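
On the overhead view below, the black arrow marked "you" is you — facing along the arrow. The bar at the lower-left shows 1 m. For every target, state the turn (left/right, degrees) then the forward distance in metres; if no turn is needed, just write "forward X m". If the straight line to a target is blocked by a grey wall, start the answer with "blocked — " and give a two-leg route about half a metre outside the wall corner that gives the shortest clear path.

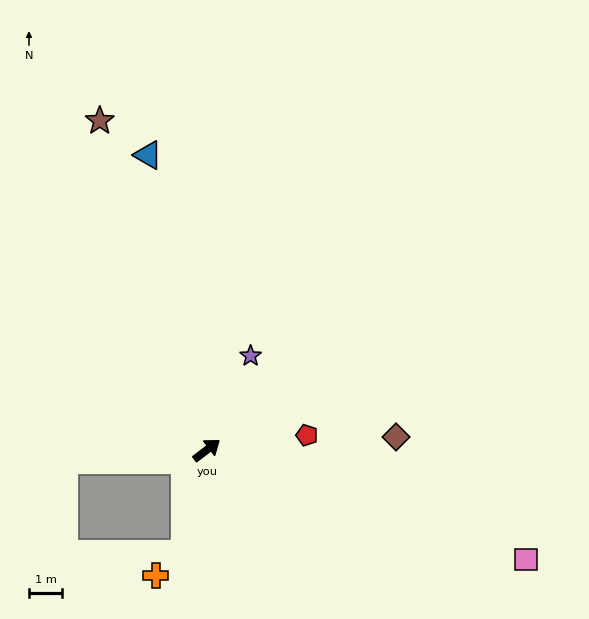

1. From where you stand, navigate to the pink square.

turn right 56°, forward 10.2 m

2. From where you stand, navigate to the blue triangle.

turn left 64°, forward 9.1 m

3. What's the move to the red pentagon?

turn right 29°, forward 3.1 m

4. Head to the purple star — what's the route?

turn left 28°, forward 3.1 m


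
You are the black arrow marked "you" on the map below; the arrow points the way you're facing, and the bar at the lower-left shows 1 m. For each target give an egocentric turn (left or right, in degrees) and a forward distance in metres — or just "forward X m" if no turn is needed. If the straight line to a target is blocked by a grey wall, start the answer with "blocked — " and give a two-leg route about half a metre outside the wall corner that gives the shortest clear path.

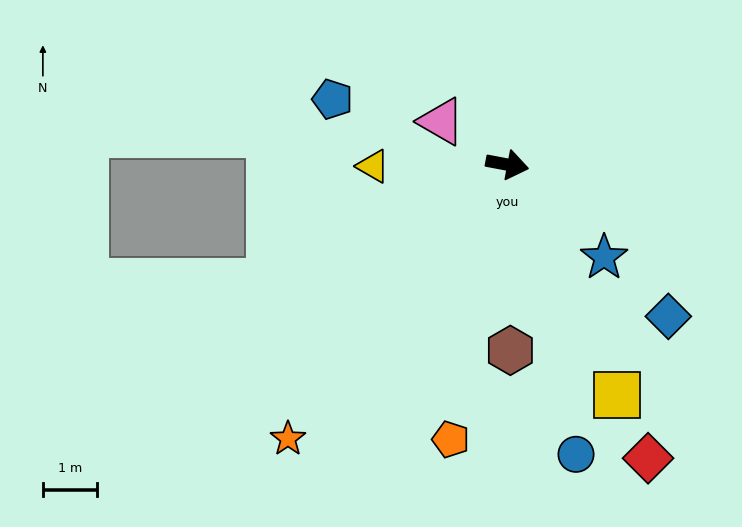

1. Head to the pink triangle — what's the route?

turn left 158°, forward 1.4 m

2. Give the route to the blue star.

turn right 33°, forward 2.5 m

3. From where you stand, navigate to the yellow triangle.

turn right 169°, forward 2.5 m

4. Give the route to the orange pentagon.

turn right 91°, forward 5.1 m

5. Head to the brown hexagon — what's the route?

turn right 78°, forward 3.4 m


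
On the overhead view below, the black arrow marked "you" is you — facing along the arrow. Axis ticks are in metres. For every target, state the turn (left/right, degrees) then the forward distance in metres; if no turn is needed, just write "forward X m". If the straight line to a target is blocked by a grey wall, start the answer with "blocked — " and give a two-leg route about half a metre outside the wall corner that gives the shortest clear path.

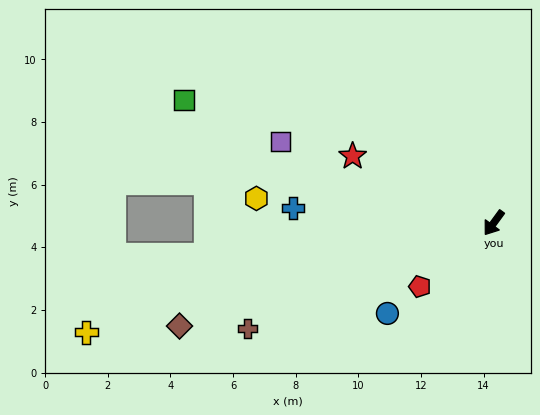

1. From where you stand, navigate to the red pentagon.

turn right 13°, forward 3.1 m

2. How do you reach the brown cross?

turn right 31°, forward 8.6 m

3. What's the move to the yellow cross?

turn right 39°, forward 13.5 m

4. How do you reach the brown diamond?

turn right 36°, forward 10.6 m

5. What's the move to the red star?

turn right 79°, forward 5.0 m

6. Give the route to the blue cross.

turn right 58°, forward 6.4 m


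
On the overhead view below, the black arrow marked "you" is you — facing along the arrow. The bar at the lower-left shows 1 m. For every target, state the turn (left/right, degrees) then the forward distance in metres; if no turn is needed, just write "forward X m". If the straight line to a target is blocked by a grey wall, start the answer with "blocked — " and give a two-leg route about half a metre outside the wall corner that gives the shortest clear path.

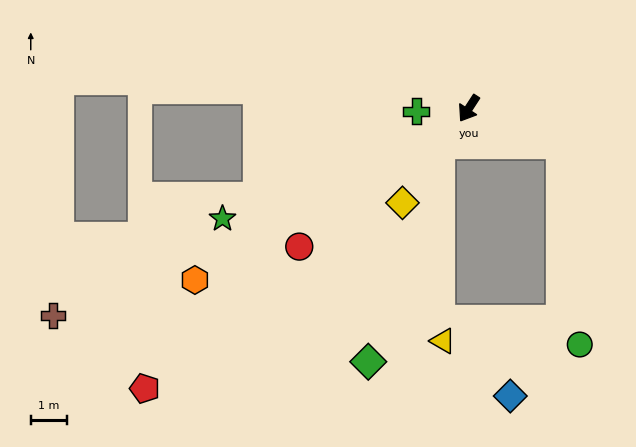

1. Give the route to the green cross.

turn right 54°, forward 1.4 m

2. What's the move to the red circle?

turn right 18°, forward 6.0 m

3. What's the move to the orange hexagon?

turn right 25°, forward 8.9 m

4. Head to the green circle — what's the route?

blocked — turn left 102°, forward 2.7 m, then turn right 64°, forward 5.5 m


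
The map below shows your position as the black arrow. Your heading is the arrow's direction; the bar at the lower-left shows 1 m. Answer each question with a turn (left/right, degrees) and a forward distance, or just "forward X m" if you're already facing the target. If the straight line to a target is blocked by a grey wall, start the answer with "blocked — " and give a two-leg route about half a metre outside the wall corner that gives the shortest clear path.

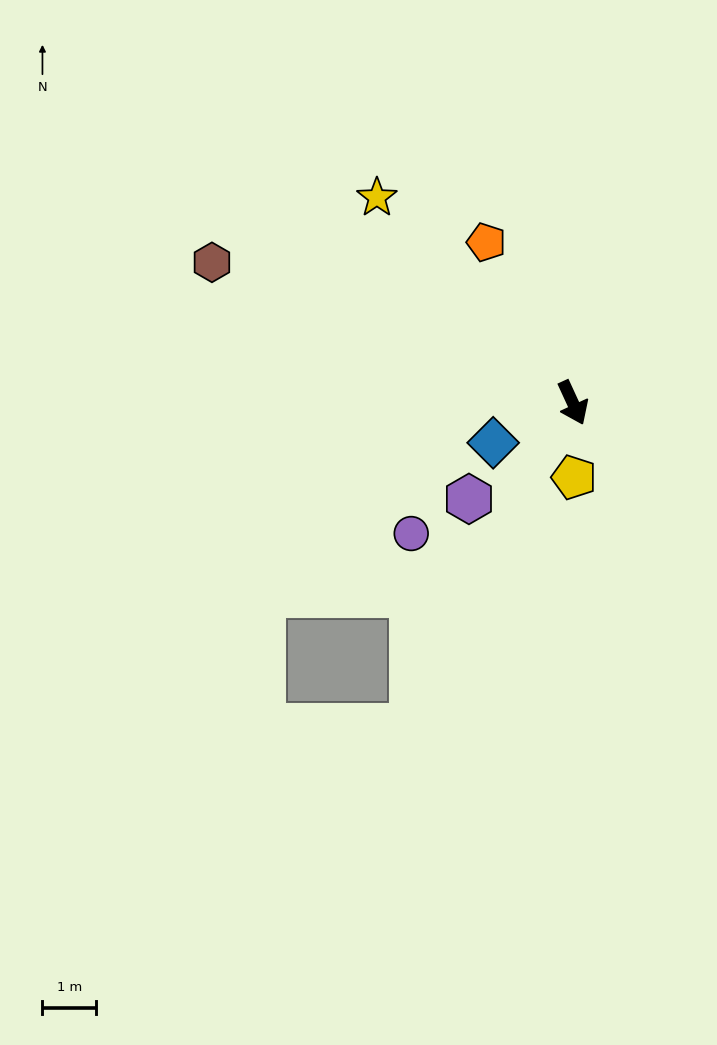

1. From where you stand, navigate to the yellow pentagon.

turn right 24°, forward 1.4 m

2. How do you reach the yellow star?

turn right 161°, forward 5.3 m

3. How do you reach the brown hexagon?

turn right 136°, forward 7.2 m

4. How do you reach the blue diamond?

turn right 88°, forward 1.7 m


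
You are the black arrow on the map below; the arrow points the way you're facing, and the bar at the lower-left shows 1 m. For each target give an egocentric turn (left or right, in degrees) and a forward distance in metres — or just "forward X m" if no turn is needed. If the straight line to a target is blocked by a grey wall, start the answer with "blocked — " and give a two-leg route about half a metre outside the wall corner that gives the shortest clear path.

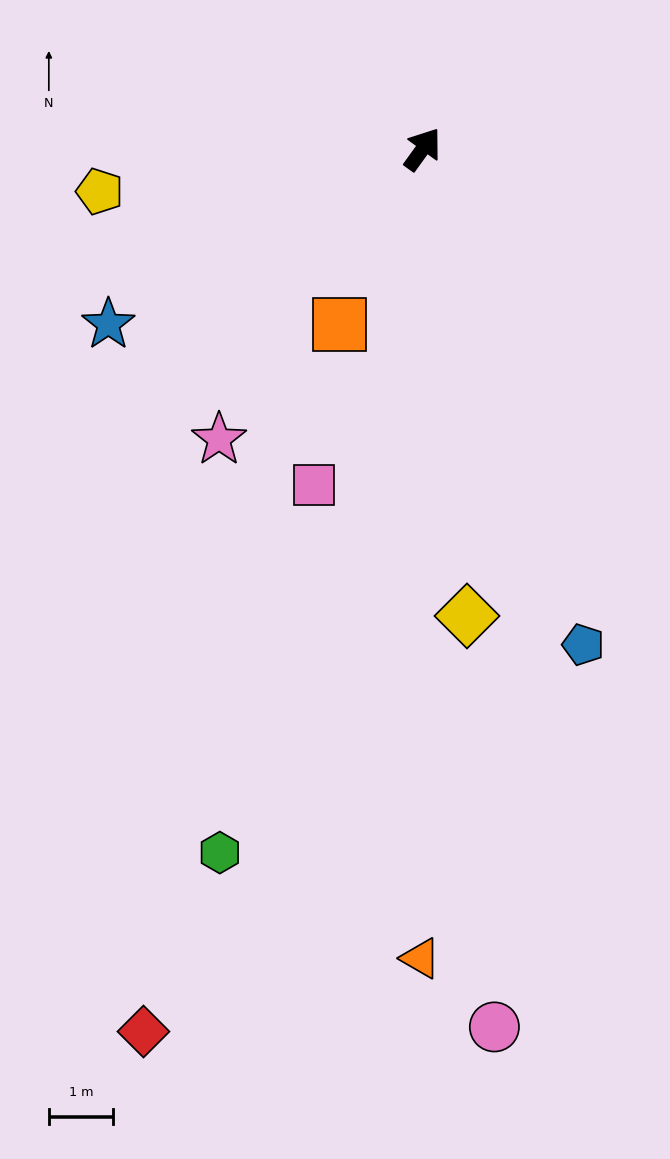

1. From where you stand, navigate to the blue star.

turn left 155°, forward 5.6 m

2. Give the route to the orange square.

turn right 170°, forward 3.0 m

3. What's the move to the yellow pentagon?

turn left 133°, forward 5.1 m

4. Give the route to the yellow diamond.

turn right 139°, forward 7.3 m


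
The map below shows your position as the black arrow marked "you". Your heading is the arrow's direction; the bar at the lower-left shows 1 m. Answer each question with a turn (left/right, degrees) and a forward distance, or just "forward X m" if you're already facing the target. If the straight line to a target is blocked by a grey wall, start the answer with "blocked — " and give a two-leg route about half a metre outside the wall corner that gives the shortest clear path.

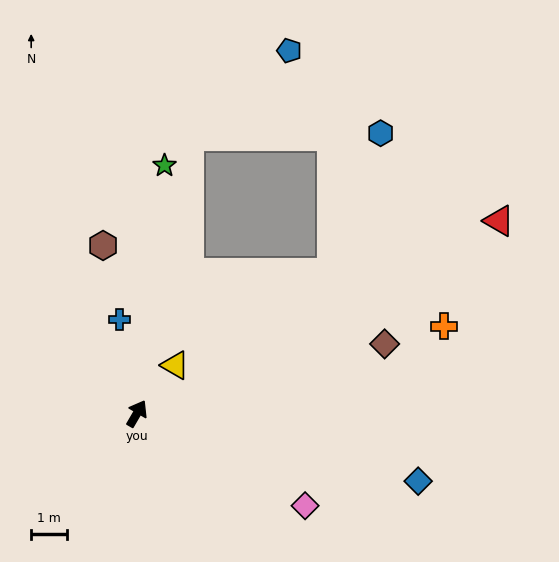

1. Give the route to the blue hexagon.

blocked — turn left 19°, forward 8.0 m, then turn right 78°, forward 5.4 m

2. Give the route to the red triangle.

turn right 32°, forward 11.6 m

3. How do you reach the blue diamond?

turn right 73°, forward 8.1 m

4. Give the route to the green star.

turn left 24°, forward 7.0 m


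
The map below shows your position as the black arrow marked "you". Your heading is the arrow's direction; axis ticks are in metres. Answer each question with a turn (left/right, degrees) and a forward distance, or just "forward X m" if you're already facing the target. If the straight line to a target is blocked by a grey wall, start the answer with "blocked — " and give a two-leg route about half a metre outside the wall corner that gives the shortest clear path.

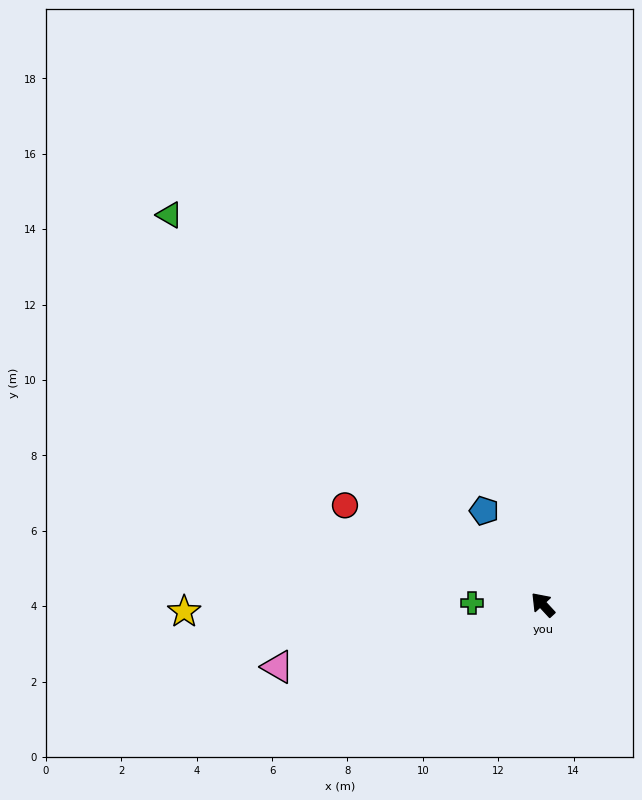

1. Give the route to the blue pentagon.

turn right 11°, forward 2.9 m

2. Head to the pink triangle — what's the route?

turn left 60°, forward 7.2 m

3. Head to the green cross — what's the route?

turn left 46°, forward 1.9 m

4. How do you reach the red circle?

turn left 21°, forward 5.9 m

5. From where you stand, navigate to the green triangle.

forward 14.3 m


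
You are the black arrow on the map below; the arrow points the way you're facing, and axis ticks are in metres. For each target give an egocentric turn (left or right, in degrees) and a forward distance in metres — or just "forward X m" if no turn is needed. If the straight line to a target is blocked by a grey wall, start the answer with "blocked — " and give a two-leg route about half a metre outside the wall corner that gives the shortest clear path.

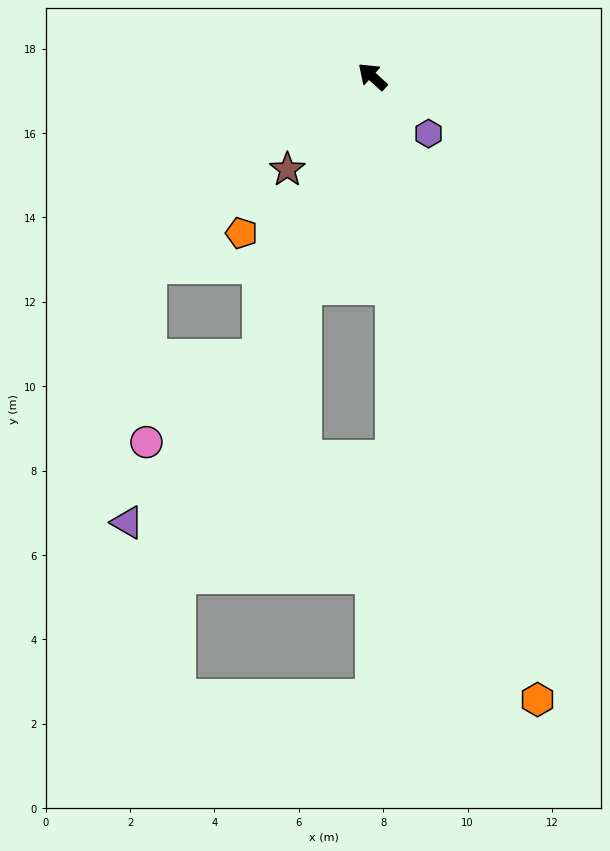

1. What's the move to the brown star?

turn left 90°, forward 3.0 m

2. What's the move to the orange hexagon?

turn left 147°, forward 15.3 m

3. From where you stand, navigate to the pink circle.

blocked — turn left 110°, forward 7.2 m, then turn right 31°, forward 3.4 m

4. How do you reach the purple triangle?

blocked — turn left 110°, forward 7.2 m, then turn right 17°, forward 5.0 m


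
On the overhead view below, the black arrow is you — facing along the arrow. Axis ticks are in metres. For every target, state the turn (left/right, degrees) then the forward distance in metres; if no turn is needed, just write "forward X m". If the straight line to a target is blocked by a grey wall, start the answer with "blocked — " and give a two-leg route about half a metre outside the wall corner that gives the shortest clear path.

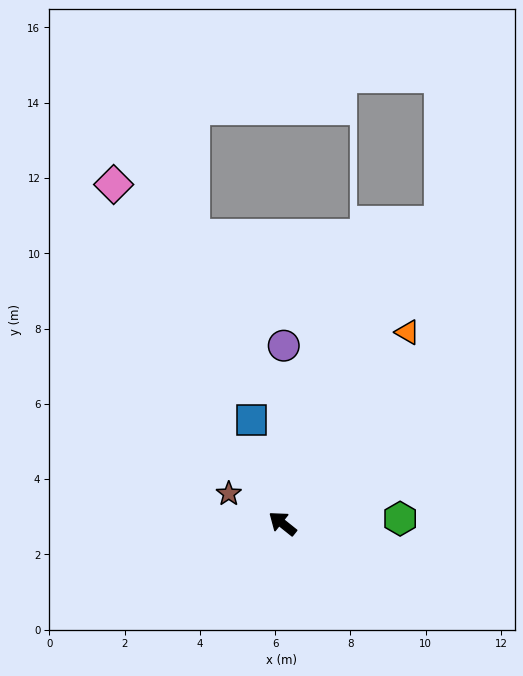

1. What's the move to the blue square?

turn right 35°, forward 2.9 m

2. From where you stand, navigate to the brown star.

turn left 10°, forward 1.6 m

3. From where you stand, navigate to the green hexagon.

turn right 139°, forward 3.1 m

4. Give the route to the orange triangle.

turn right 85°, forward 6.1 m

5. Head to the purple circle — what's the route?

turn right 52°, forward 4.7 m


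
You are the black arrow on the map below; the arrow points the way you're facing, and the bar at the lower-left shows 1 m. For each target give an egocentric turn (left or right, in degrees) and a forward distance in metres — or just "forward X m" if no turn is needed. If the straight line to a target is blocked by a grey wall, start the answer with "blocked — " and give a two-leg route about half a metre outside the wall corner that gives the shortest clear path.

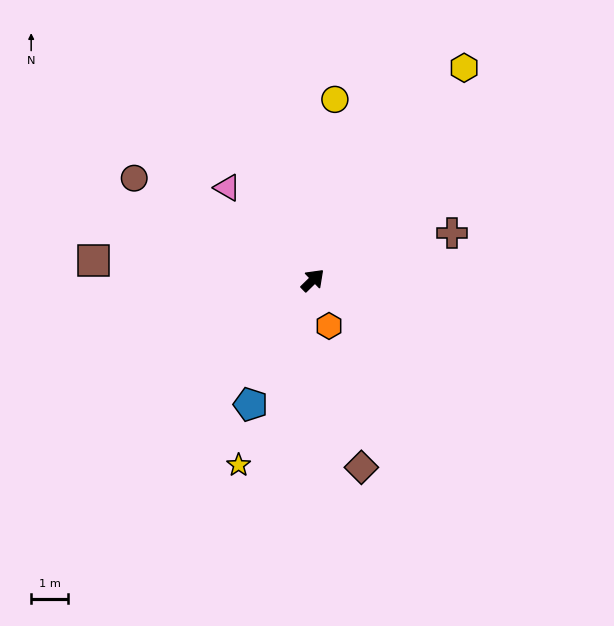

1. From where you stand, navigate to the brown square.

turn left 131°, forward 6.0 m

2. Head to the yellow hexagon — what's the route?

turn left 10°, forward 7.1 m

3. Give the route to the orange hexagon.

turn right 115°, forward 1.3 m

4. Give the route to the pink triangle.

turn left 88°, forward 3.4 m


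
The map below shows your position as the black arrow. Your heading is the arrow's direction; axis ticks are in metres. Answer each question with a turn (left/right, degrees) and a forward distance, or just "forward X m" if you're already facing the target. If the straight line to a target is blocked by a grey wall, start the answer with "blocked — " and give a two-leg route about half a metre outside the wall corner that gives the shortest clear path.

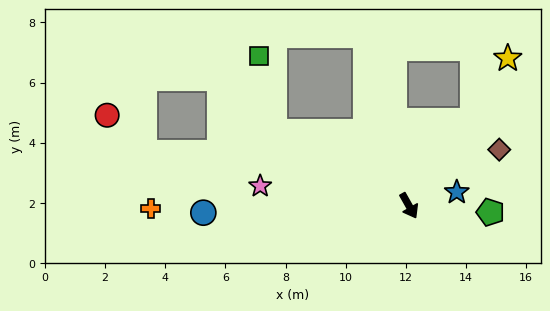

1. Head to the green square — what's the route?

blocked — turn right 148°, forward 5.1 m, then turn right 50°, forward 2.6 m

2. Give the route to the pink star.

turn right 127°, forward 5.0 m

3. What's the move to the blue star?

turn left 77°, forward 1.7 m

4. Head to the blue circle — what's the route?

turn right 117°, forward 6.8 m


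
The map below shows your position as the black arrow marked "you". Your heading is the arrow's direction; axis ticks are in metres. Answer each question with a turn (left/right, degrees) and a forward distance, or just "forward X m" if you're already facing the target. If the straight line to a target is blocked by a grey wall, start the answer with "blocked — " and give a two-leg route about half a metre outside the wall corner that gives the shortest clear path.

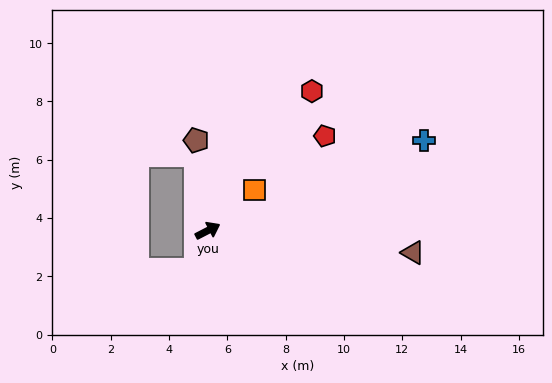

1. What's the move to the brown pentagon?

turn left 70°, forward 3.1 m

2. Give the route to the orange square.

turn left 14°, forward 2.1 m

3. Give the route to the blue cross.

turn right 5°, forward 8.0 m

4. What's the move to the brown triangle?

turn right 33°, forward 7.1 m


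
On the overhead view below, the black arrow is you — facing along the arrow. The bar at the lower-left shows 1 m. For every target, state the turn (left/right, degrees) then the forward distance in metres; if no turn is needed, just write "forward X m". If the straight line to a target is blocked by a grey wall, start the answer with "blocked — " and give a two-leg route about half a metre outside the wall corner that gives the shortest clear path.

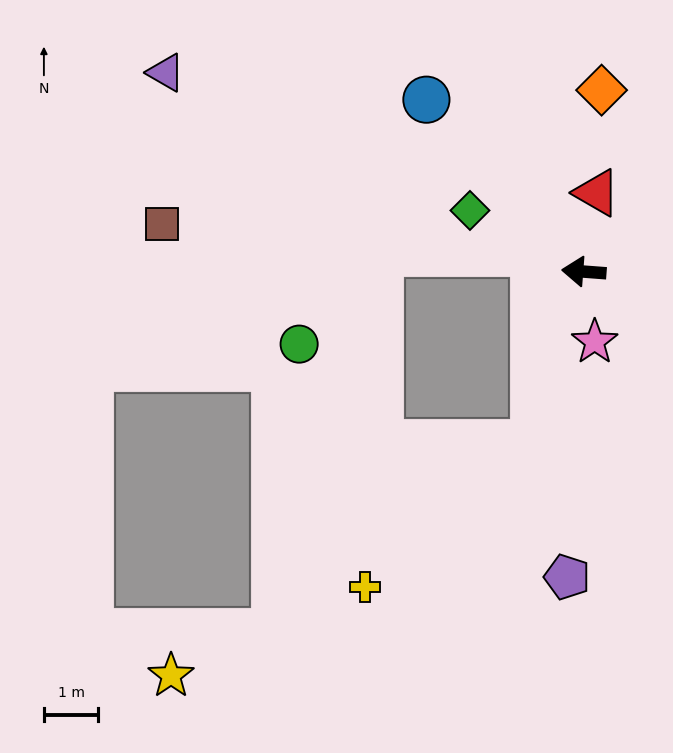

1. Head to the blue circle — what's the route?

turn right 43°, forward 4.3 m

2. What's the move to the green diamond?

turn right 24°, forward 2.4 m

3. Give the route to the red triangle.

turn right 95°, forward 1.5 m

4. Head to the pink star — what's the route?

turn left 103°, forward 1.3 m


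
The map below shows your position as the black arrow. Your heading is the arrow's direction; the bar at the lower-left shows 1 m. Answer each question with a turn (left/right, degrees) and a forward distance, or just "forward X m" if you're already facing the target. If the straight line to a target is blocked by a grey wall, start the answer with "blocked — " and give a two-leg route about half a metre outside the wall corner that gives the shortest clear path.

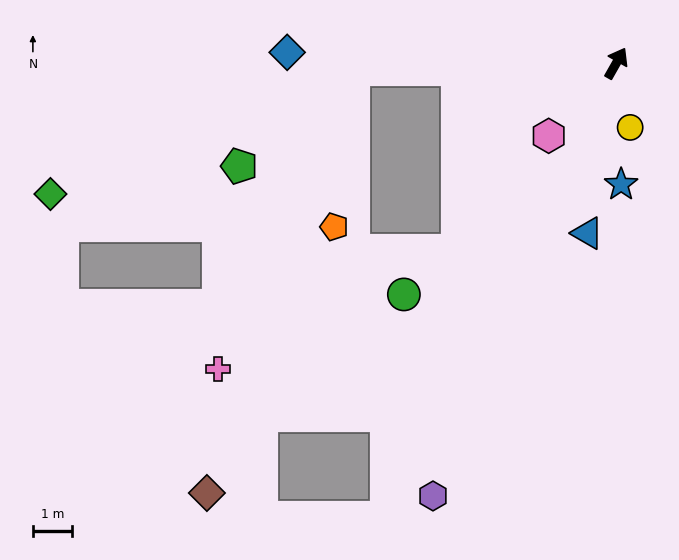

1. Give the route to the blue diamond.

turn left 118°, forward 8.5 m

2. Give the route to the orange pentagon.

blocked — turn left 121°, forward 6.8 m, then turn left 82°, forward 4.1 m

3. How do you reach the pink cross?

blocked — turn left 121°, forward 6.8 m, then turn left 64°, forward 8.5 m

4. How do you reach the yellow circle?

turn right 138°, forward 1.7 m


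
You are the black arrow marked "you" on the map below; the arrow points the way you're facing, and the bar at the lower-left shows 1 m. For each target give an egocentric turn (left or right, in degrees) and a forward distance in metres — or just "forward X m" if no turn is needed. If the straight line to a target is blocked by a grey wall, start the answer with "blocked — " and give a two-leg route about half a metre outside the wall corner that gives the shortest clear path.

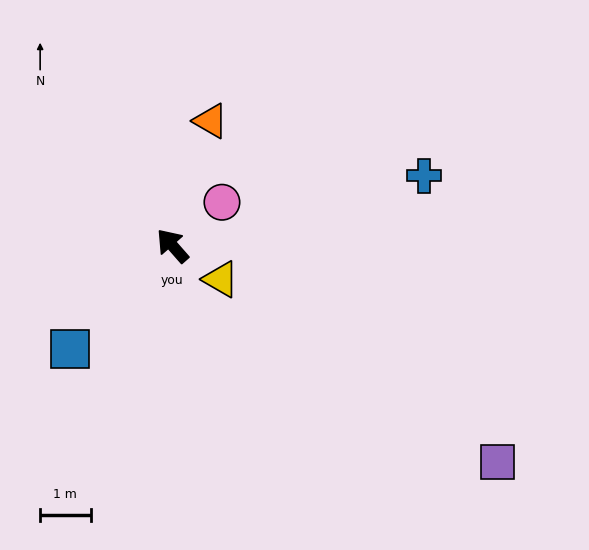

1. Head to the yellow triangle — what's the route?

turn right 166°, forward 1.2 m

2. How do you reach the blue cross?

turn right 116°, forward 5.2 m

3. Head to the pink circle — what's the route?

turn right 90°, forward 1.3 m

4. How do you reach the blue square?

turn left 94°, forward 2.9 m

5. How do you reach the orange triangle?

turn right 58°, forward 2.6 m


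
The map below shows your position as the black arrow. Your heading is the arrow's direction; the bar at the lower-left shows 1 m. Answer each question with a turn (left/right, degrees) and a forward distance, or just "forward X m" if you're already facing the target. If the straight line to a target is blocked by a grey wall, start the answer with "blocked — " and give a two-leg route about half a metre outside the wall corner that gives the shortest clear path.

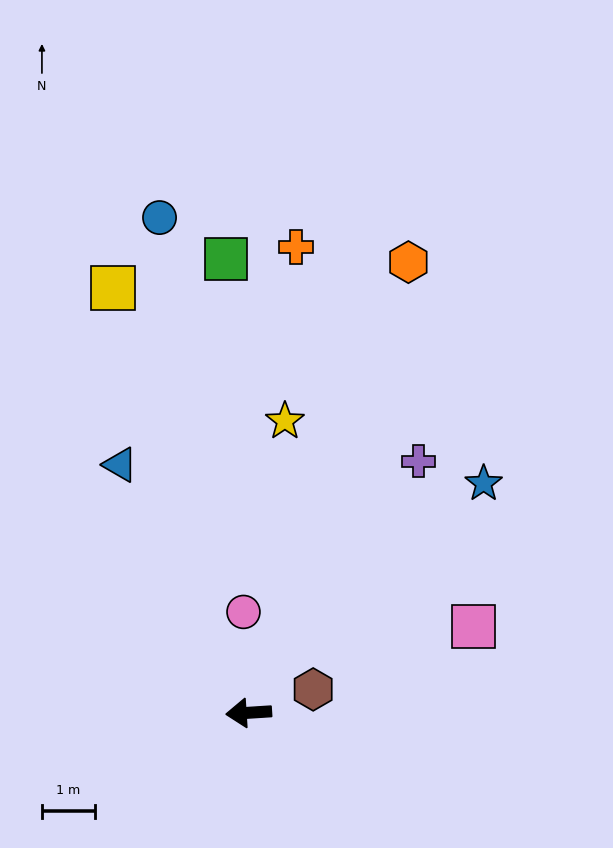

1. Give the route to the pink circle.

turn right 91°, forward 1.9 m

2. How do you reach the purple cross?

turn right 128°, forward 5.7 m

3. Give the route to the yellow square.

turn right 76°, forward 8.4 m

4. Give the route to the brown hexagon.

turn right 164°, forward 1.3 m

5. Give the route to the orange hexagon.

turn right 113°, forward 9.0 m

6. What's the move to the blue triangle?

turn right 66°, forward 5.3 m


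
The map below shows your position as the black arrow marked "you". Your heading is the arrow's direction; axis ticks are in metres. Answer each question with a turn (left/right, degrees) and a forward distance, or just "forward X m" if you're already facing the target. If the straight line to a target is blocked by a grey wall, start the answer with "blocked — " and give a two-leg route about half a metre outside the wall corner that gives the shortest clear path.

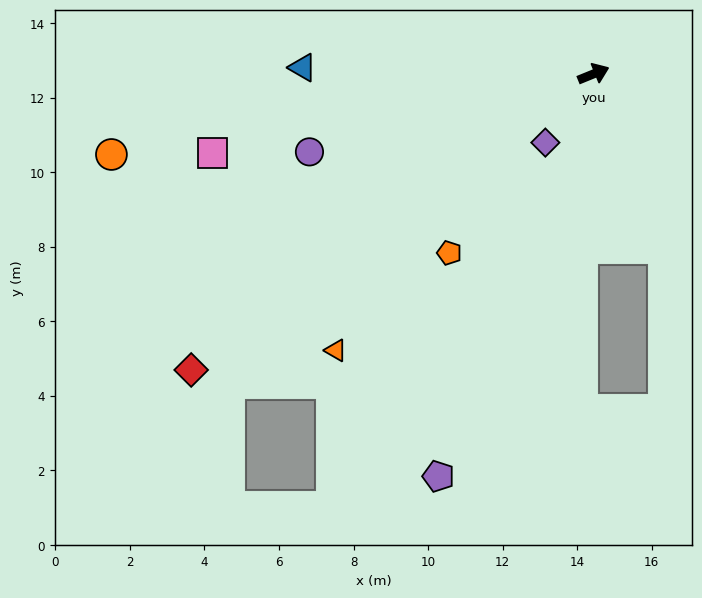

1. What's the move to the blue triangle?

turn left 157°, forward 7.8 m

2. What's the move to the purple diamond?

turn right 147°, forward 2.2 m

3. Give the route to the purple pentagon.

turn right 133°, forward 11.6 m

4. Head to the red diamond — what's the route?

turn right 166°, forward 13.4 m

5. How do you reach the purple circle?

turn left 173°, forward 7.9 m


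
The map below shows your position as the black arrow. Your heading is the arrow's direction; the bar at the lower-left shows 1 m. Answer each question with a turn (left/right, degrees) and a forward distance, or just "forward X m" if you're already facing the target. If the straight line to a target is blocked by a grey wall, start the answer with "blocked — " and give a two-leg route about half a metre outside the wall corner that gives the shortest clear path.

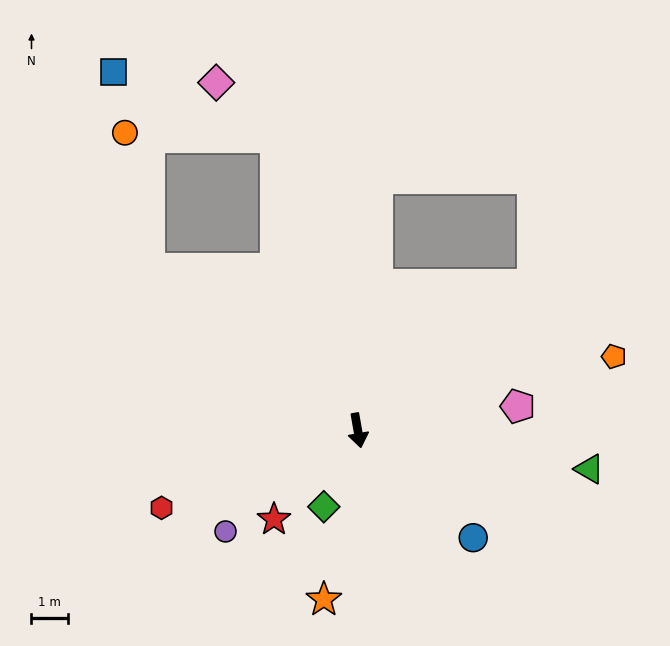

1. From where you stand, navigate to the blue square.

blocked — turn right 174°, forward 8.3 m, then turn left 52°, forward 4.8 m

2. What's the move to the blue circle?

turn left 37°, forward 4.3 m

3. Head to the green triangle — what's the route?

turn left 71°, forward 6.4 m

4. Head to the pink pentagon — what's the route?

turn left 89°, forward 4.4 m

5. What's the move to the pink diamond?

blocked — turn right 174°, forward 8.3 m, then turn left 31°, forward 2.2 m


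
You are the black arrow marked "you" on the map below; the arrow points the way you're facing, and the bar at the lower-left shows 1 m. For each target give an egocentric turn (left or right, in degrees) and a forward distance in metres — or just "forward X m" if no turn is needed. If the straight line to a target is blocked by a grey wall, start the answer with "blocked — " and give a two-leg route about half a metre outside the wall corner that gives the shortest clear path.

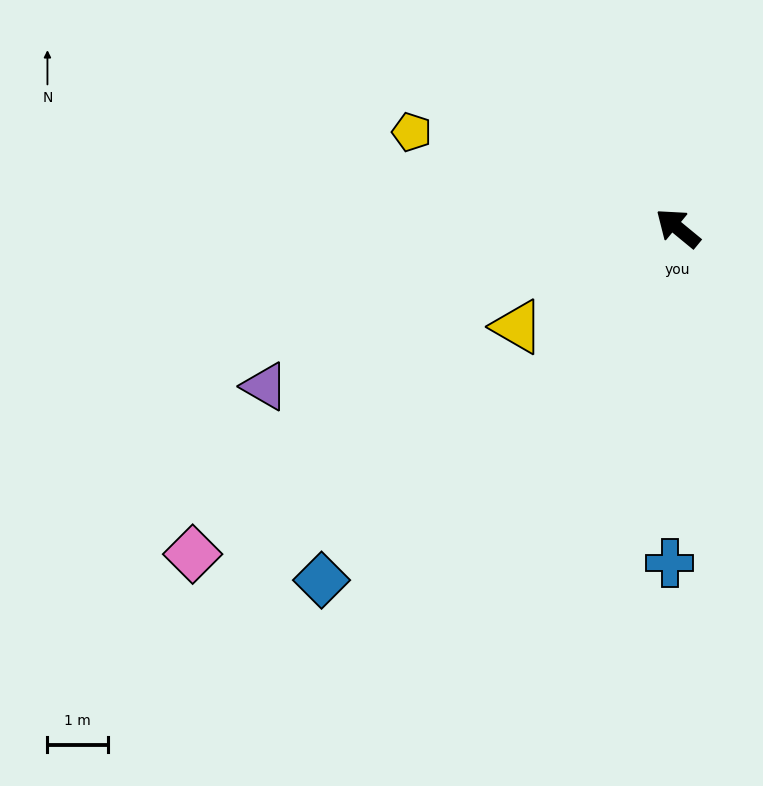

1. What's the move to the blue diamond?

turn left 84°, forward 8.3 m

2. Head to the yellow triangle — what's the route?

turn left 71°, forward 3.1 m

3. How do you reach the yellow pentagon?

turn left 20°, forward 4.7 m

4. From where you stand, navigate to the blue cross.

turn left 128°, forward 5.5 m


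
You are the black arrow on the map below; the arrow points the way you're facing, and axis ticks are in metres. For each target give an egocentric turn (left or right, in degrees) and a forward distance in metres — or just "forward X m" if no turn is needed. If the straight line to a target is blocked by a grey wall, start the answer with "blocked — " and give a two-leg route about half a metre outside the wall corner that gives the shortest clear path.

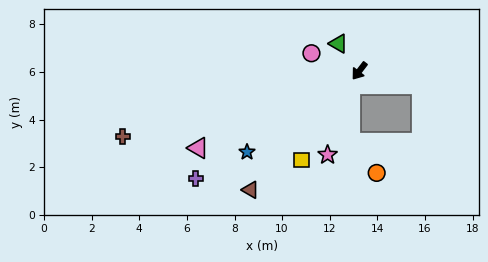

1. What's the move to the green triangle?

turn right 105°, forward 1.4 m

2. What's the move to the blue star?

turn right 17°, forward 5.8 m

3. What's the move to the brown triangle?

turn right 5°, forward 6.8 m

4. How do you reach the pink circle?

turn right 73°, forward 2.1 m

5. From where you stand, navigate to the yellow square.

turn left 5°, forward 4.5 m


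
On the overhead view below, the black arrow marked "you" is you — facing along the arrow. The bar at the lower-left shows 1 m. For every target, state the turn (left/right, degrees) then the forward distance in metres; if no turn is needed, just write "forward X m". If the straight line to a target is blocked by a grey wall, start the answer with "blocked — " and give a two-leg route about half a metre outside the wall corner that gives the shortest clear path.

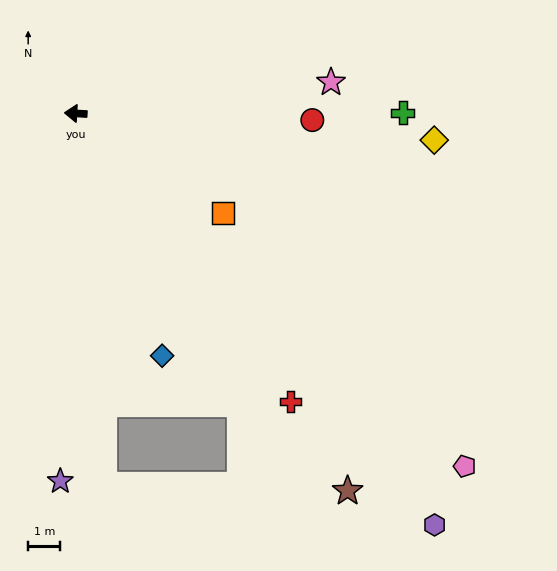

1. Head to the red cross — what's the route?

turn left 130°, forward 11.2 m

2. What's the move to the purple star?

turn left 91°, forward 11.5 m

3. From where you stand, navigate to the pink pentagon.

turn left 141°, forward 16.3 m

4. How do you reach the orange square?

turn left 149°, forward 5.5 m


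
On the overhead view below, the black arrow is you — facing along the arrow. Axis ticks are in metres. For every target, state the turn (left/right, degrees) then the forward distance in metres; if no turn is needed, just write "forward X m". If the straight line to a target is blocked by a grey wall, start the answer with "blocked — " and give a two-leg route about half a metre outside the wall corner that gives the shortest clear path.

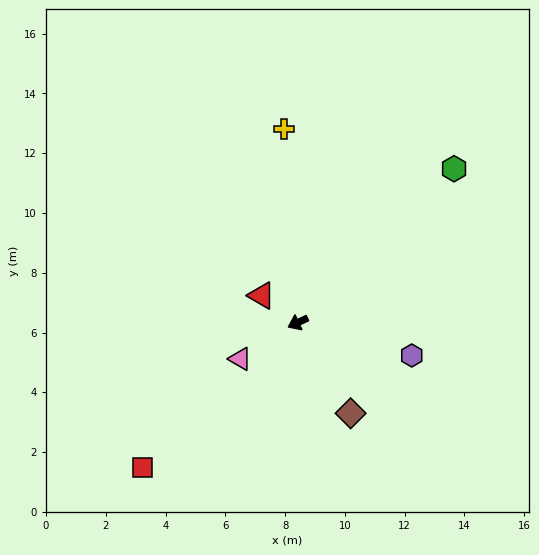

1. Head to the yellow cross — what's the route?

turn right 111°, forward 6.5 m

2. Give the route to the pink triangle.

turn left 7°, forward 2.3 m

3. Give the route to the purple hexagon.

turn left 139°, forward 4.0 m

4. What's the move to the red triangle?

turn right 61°, forward 1.5 m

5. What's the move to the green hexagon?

turn right 160°, forward 7.3 m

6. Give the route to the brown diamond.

turn left 95°, forward 3.5 m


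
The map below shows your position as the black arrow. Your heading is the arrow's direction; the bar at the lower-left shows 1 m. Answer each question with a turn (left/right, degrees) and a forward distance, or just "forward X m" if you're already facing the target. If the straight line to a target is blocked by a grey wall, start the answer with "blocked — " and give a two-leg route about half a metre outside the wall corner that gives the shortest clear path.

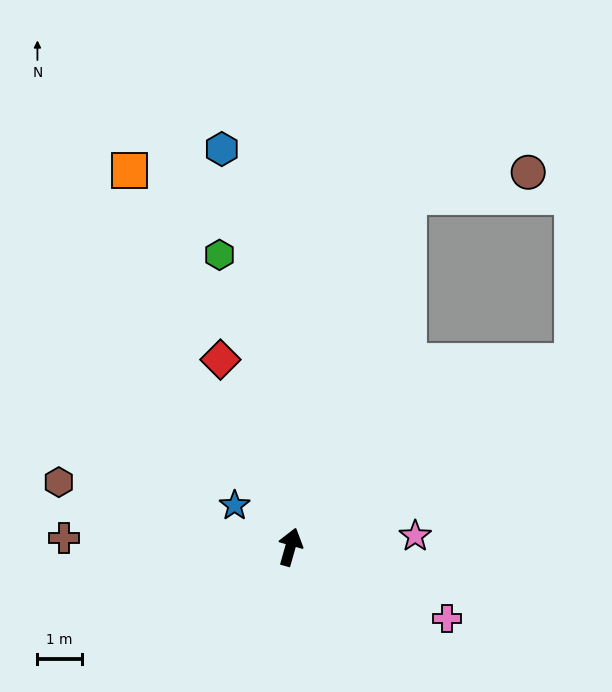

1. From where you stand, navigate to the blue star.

turn left 69°, forward 1.6 m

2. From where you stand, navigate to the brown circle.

blocked — turn right 3°, forward 8.4 m, then turn right 60°, forward 2.8 m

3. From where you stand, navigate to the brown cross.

turn left 104°, forward 5.1 m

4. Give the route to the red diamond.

turn left 36°, forward 4.5 m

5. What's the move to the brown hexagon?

turn left 90°, forward 5.4 m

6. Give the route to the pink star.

turn right 69°, forward 2.8 m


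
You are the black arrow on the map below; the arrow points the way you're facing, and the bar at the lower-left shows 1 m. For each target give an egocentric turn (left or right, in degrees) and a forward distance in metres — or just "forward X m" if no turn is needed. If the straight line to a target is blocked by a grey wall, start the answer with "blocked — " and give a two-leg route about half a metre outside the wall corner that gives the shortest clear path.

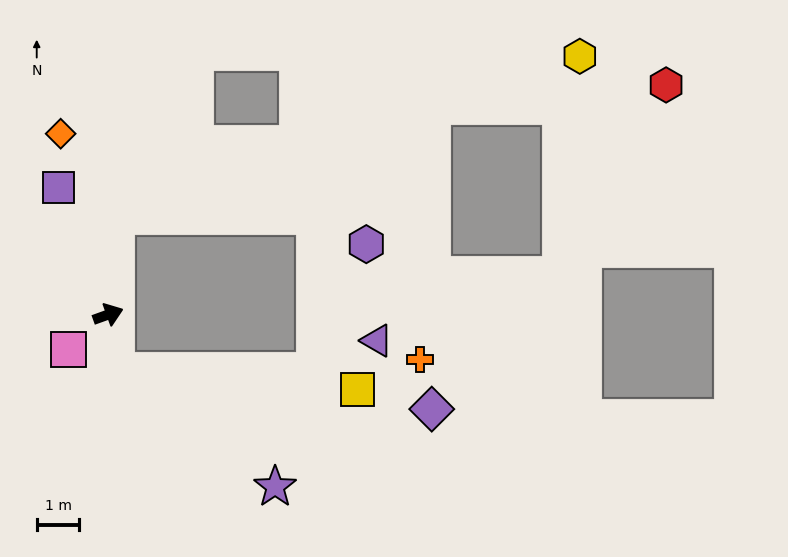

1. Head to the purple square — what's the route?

turn left 92°, forward 3.2 m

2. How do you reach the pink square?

turn right 158°, forward 1.2 m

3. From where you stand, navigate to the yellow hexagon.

blocked — turn left 65°, forward 2.3 m, then turn right 66°, forward 11.5 m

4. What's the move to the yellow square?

blocked — turn right 101°, forward 1.3 m, then turn left 77°, forward 5.7 m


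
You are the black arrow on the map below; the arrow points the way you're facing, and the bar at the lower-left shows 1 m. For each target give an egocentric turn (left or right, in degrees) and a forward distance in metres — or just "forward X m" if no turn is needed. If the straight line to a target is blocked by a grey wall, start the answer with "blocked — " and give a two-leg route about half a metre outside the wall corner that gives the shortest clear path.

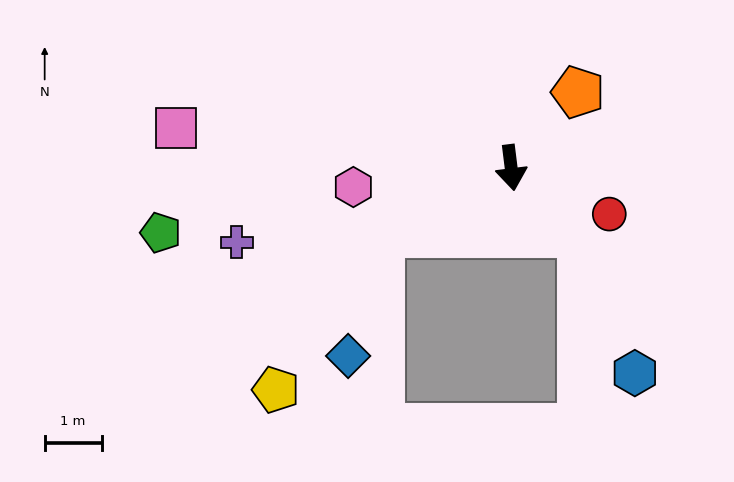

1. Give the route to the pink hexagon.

turn right 90°, forward 2.8 m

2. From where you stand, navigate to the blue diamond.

blocked — turn right 70°, forward 2.6 m, then turn left 48°, forward 2.2 m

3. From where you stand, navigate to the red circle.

turn left 58°, forward 1.9 m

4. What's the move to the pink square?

turn right 104°, forward 5.9 m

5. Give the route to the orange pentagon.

turn left 131°, forward 1.8 m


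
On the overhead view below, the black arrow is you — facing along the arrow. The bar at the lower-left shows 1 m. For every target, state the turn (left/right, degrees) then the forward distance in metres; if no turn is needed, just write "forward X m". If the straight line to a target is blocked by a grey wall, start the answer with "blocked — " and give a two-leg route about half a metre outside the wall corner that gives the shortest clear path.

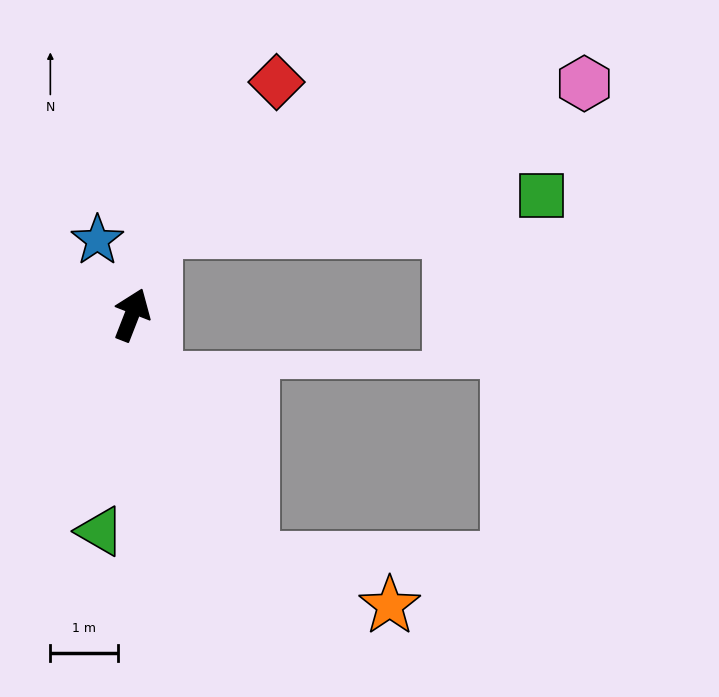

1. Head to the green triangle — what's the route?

turn right 167°, forward 3.3 m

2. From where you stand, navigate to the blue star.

turn left 46°, forward 1.2 m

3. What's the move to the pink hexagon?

blocked — turn left 7°, forward 1.3 m, then turn right 57°, forward 6.8 m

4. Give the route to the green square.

blocked — turn left 7°, forward 1.3 m, then turn right 71°, forward 5.8 m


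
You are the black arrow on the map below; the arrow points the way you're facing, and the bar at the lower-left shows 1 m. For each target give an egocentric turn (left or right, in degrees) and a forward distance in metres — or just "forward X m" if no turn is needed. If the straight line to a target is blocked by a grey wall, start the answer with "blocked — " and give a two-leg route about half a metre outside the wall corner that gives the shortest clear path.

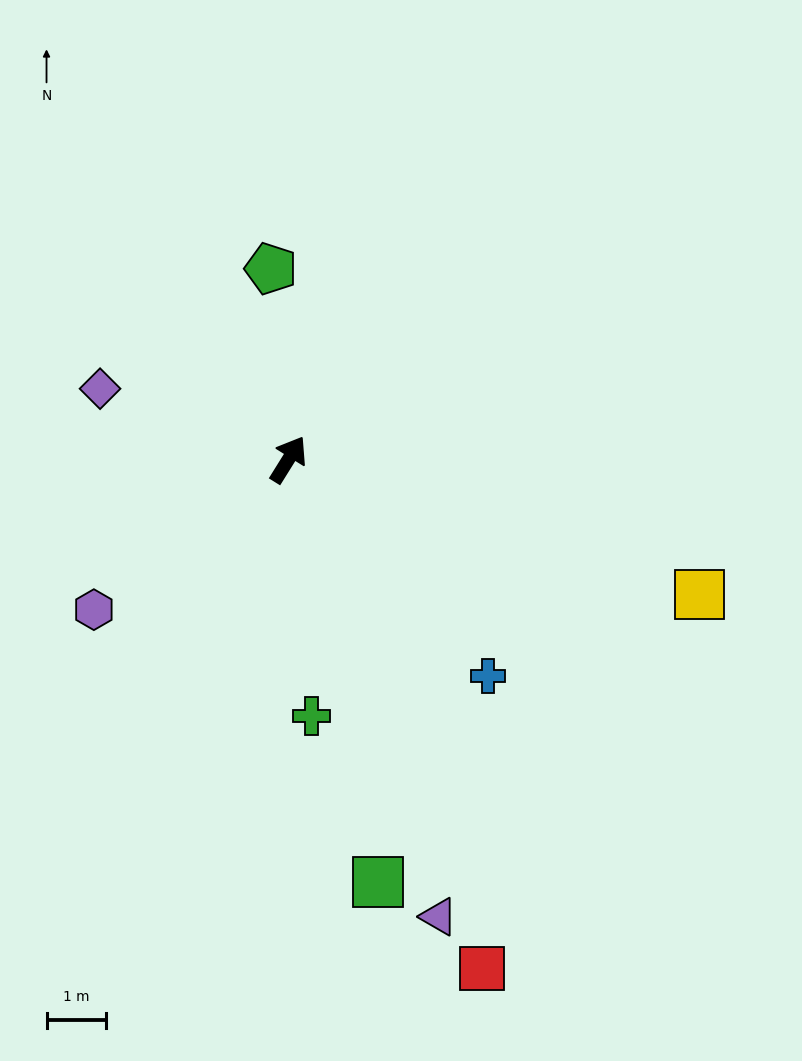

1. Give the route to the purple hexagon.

turn left 160°, forward 4.1 m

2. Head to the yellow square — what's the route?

turn right 76°, forward 7.3 m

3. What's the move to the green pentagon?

turn left 37°, forward 3.2 m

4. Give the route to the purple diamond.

turn left 101°, forward 3.4 m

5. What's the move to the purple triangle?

turn right 130°, forward 8.1 m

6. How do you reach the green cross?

turn right 143°, forward 4.3 m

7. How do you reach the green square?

turn right 136°, forward 7.3 m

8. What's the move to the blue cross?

turn right 105°, forward 5.0 m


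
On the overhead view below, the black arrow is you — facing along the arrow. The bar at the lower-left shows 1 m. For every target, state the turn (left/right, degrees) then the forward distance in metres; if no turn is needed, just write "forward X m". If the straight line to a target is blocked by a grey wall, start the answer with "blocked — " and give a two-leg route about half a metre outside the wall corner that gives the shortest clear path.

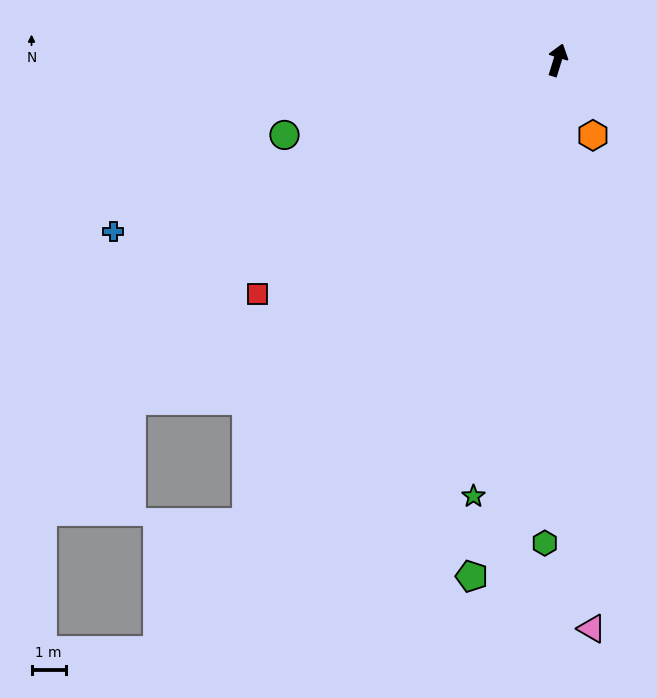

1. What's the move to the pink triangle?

turn right 159°, forward 16.6 m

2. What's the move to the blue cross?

turn left 128°, forward 13.9 m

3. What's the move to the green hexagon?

turn right 164°, forward 14.1 m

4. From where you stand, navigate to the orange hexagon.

turn right 138°, forward 2.4 m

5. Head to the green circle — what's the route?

turn left 122°, forward 8.3 m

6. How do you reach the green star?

turn right 174°, forward 12.9 m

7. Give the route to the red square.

turn left 145°, forward 11.1 m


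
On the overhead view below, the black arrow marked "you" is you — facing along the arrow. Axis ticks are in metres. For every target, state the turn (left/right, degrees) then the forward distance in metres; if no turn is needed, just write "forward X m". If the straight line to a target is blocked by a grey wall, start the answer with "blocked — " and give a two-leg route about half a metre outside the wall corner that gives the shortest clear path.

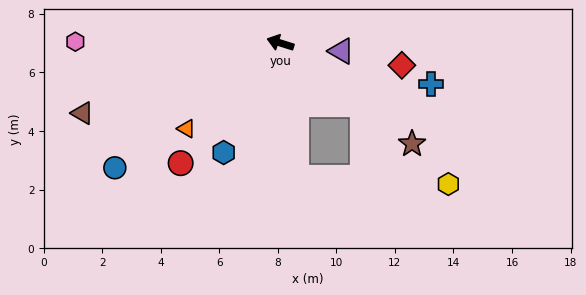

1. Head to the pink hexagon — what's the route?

turn left 17°, forward 7.0 m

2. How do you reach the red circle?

turn left 68°, forward 5.3 m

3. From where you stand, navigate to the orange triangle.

turn left 60°, forward 4.3 m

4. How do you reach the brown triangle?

turn left 37°, forward 7.2 m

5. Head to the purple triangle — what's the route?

turn right 170°, forward 2.1 m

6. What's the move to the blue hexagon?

turn left 80°, forward 4.2 m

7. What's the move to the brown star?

turn left 160°, forward 5.7 m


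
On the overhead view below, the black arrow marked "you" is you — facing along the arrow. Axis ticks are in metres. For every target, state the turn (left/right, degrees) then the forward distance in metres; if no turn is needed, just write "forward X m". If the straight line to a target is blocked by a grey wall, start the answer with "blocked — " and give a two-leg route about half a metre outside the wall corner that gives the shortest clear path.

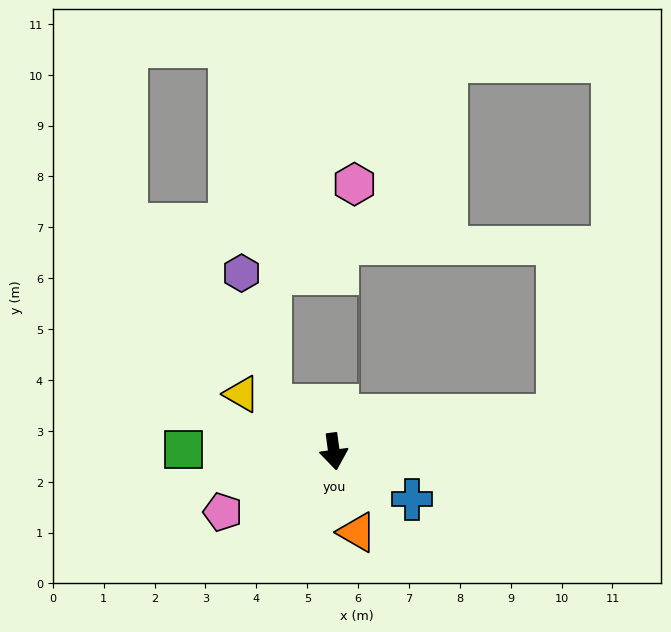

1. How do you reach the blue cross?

turn left 51°, forward 1.8 m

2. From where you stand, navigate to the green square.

turn right 98°, forward 3.0 m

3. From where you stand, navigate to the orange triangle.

turn left 8°, forward 1.7 m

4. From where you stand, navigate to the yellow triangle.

turn right 130°, forward 2.1 m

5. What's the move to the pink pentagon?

turn right 69°, forward 2.5 m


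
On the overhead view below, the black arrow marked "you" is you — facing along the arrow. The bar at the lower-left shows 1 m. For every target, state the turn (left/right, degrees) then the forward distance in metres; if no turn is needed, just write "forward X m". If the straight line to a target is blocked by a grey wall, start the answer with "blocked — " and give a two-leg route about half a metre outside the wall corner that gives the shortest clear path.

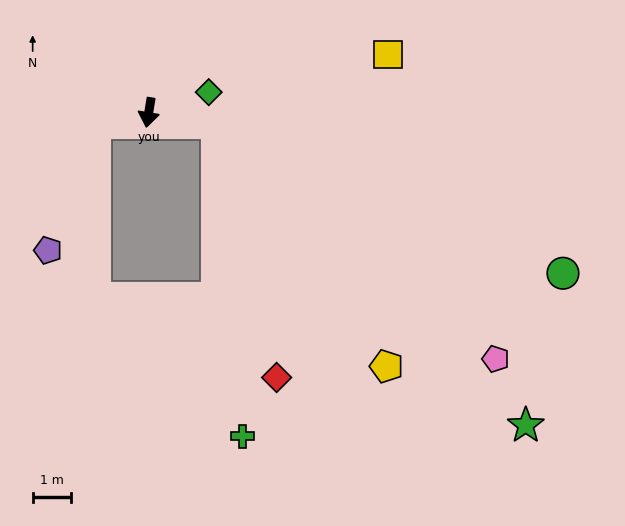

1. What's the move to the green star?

blocked — turn left 91°, forward 1.8 m, then turn right 36°, forward 11.4 m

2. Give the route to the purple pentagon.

blocked — turn right 70°, forward 1.4 m, then turn left 59°, forward 3.6 m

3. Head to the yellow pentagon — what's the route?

blocked — turn left 91°, forward 1.8 m, then turn right 47°, forward 7.8 m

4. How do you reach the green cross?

blocked — turn left 91°, forward 1.8 m, then turn right 77°, forward 8.3 m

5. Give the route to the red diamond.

blocked — turn left 91°, forward 1.8 m, then turn right 69°, forward 6.9 m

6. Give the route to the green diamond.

turn left 118°, forward 1.7 m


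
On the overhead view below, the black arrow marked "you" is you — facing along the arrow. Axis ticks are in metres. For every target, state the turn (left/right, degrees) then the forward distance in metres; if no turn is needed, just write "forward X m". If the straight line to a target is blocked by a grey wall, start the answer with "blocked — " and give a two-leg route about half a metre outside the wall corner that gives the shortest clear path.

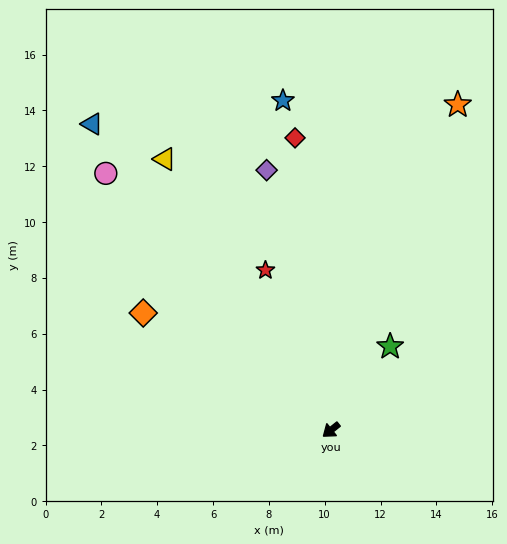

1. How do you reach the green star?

turn right 164°, forward 3.7 m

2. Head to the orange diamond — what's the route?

turn right 71°, forward 7.9 m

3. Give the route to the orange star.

turn right 150°, forward 12.5 m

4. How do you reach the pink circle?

turn right 87°, forward 12.2 m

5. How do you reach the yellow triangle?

turn right 97°, forward 11.4 m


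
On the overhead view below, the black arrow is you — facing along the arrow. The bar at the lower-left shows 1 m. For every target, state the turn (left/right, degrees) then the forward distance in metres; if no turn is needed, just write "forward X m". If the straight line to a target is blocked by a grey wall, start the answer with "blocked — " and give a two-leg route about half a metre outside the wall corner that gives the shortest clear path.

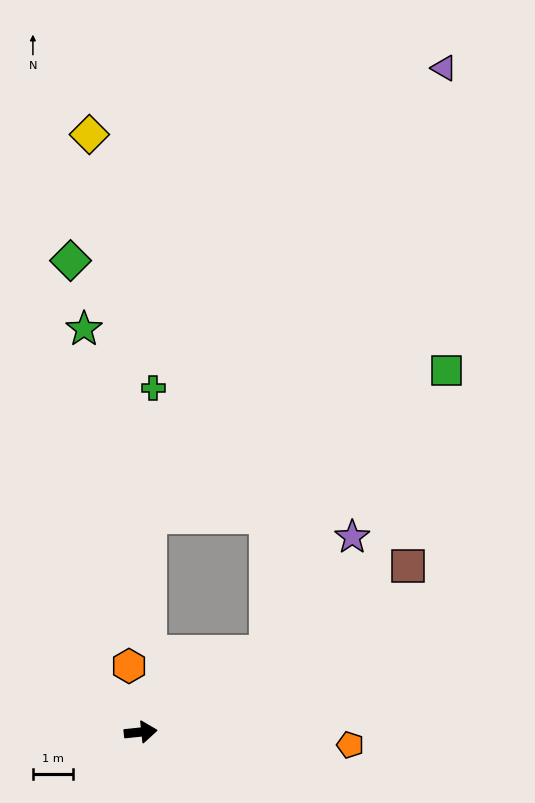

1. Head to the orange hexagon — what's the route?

turn left 94°, forward 1.7 m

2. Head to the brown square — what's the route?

turn left 26°, forward 7.9 m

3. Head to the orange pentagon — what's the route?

turn right 10°, forward 5.3 m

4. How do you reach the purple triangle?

blocked — turn left 27°, forward 3.7 m, then turn left 40°, forward 15.4 m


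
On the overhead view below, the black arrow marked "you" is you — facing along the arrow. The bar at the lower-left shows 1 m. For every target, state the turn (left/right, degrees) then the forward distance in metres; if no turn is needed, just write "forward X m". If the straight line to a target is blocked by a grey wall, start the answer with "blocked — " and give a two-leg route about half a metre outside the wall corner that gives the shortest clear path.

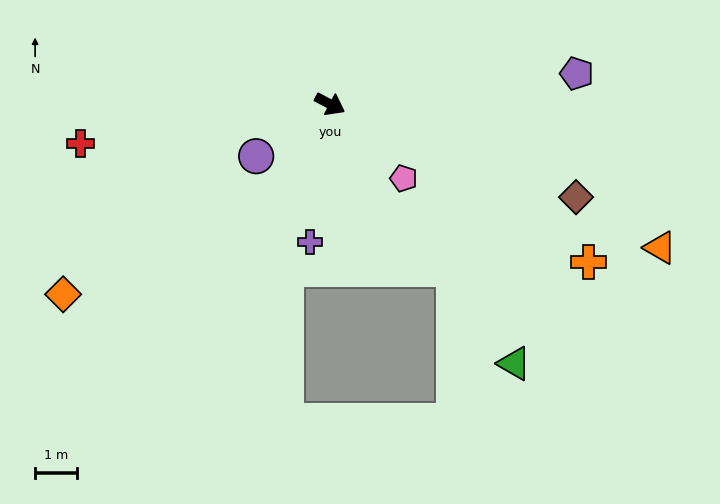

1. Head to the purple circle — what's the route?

turn right 117°, forward 2.2 m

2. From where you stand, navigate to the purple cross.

turn right 71°, forward 3.3 m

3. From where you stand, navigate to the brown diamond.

turn left 7°, forward 6.3 m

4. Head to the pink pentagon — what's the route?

turn right 17°, forward 2.5 m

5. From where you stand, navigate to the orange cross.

turn right 4°, forward 7.3 m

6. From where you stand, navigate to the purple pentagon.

turn left 35°, forward 6.0 m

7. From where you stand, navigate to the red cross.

turn right 143°, forward 6.0 m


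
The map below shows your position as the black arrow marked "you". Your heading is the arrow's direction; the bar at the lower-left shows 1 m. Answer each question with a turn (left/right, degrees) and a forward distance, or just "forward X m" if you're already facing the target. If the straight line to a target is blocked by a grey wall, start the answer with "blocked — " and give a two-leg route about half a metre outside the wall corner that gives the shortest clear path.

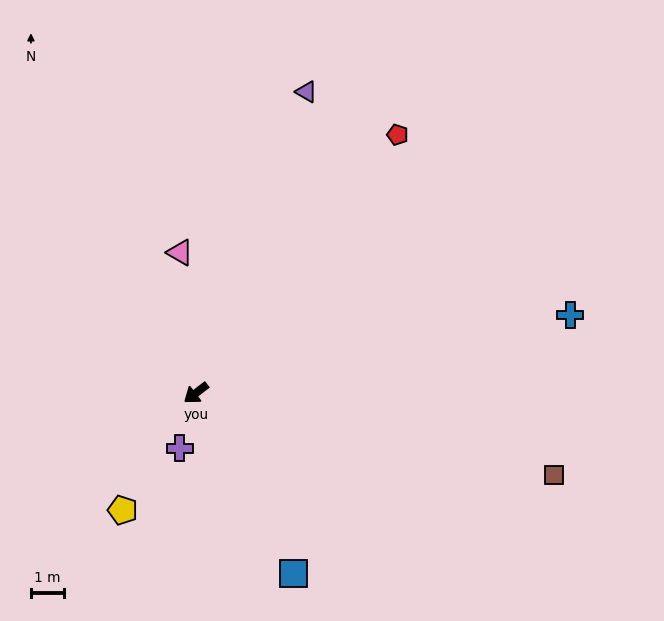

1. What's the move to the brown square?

turn left 130°, forward 11.1 m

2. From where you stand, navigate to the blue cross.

turn left 154°, forward 11.5 m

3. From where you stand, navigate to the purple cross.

turn left 36°, forward 1.7 m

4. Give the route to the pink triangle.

turn right 121°, forward 4.3 m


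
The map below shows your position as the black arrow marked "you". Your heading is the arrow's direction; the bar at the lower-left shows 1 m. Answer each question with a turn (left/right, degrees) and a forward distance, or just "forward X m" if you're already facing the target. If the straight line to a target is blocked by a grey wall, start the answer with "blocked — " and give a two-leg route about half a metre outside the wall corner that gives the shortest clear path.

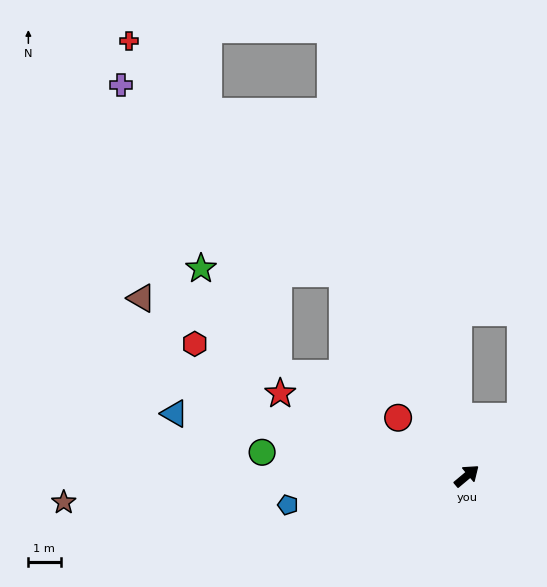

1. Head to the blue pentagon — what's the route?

turn left 149°, forward 5.6 m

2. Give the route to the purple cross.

blocked — turn left 82°, forward 7.4 m, then turn left 18°, forward 9.0 m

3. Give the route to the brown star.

turn left 144°, forward 12.6 m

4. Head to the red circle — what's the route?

turn left 100°, forward 2.8 m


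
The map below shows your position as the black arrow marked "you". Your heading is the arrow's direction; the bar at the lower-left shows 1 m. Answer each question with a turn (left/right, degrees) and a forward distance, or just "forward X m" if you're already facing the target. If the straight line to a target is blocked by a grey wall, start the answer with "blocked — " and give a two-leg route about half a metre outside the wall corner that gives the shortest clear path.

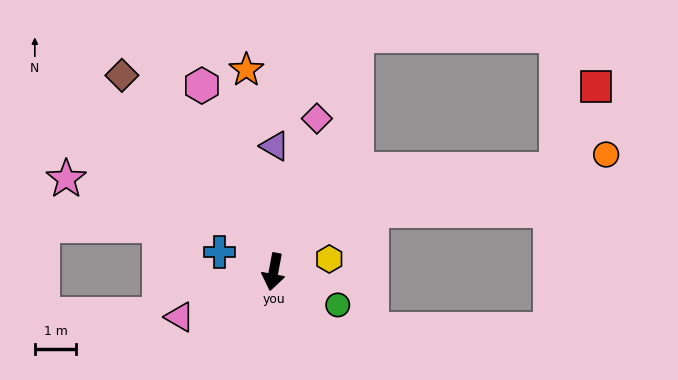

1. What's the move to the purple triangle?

turn right 170°, forward 3.0 m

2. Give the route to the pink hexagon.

turn right 148°, forward 4.8 m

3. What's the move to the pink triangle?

turn right 54°, forward 2.5 m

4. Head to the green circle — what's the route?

turn left 73°, forward 1.7 m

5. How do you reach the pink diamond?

turn left 175°, forward 3.8 m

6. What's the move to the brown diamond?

turn right 132°, forward 6.0 m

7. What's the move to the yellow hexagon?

turn left 114°, forward 1.4 m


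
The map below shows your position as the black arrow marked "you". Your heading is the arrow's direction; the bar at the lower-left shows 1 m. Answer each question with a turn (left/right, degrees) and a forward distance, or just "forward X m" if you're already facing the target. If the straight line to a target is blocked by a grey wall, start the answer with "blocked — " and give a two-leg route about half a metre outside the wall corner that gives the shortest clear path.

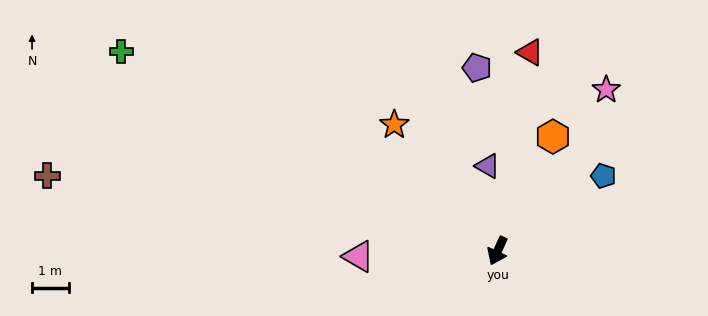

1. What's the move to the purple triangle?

turn right 149°, forward 2.3 m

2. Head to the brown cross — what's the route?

turn right 75°, forward 12.4 m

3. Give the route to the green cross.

turn right 93°, forward 11.6 m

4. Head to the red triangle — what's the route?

turn right 165°, forward 5.5 m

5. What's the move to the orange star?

turn right 116°, forward 4.4 m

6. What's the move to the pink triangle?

turn right 63°, forward 3.8 m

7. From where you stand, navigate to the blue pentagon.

turn left 150°, forward 3.5 m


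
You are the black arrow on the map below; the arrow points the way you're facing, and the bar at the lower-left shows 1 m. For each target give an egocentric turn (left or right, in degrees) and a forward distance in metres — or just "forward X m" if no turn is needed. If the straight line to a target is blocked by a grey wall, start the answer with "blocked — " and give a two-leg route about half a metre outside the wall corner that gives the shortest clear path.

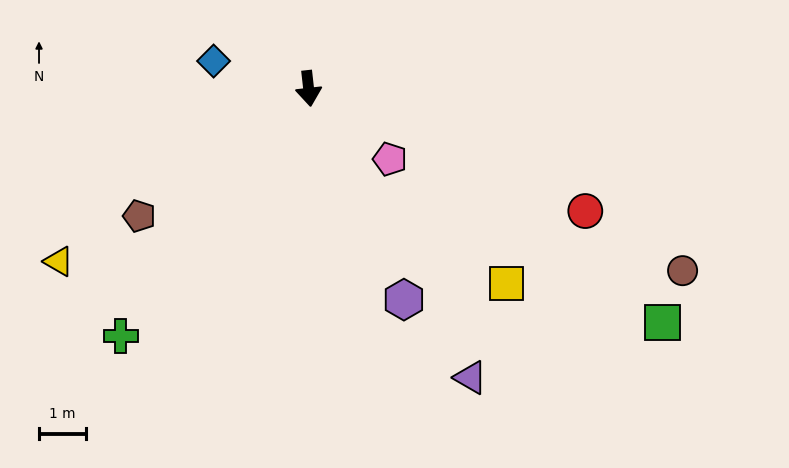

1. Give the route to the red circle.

turn left 60°, forward 6.5 m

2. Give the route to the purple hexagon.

turn left 18°, forward 5.0 m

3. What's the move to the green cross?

turn right 44°, forward 6.7 m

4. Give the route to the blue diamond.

turn right 113°, forward 2.1 m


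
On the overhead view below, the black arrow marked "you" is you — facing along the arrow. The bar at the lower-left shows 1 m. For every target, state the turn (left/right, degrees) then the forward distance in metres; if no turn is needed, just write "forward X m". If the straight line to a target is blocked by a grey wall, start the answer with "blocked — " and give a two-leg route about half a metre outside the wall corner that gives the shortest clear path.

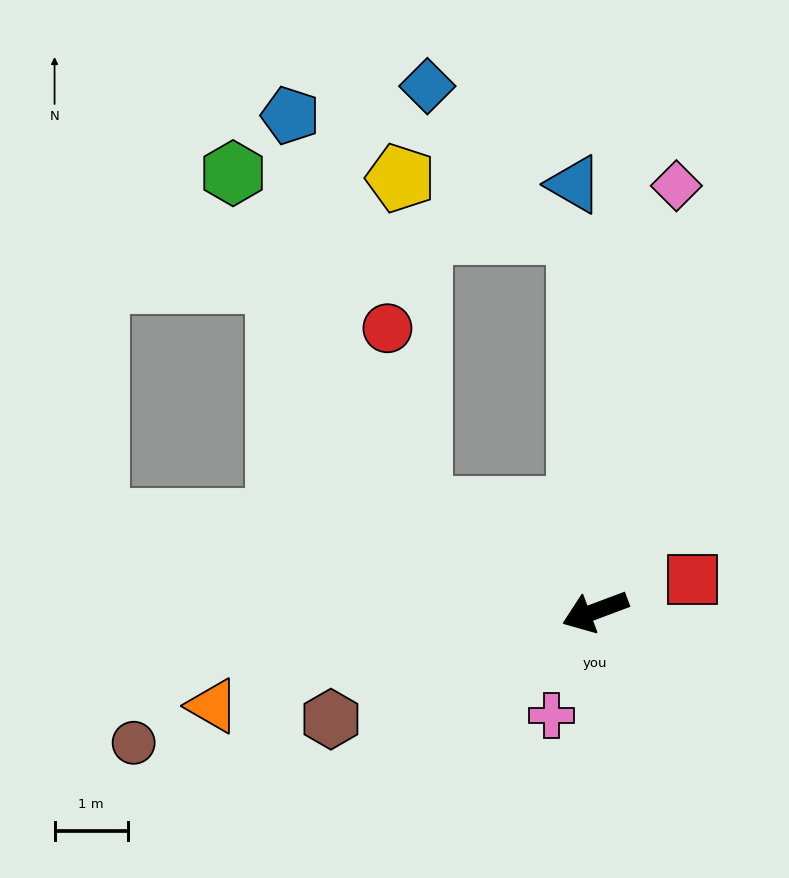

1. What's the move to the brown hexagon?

forward 3.9 m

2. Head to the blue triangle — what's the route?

turn right 108°, forward 5.8 m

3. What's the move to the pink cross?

turn left 47°, forward 1.5 m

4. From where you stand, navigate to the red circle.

blocked — turn right 51°, forward 2.8 m, then turn right 49°, forward 2.5 m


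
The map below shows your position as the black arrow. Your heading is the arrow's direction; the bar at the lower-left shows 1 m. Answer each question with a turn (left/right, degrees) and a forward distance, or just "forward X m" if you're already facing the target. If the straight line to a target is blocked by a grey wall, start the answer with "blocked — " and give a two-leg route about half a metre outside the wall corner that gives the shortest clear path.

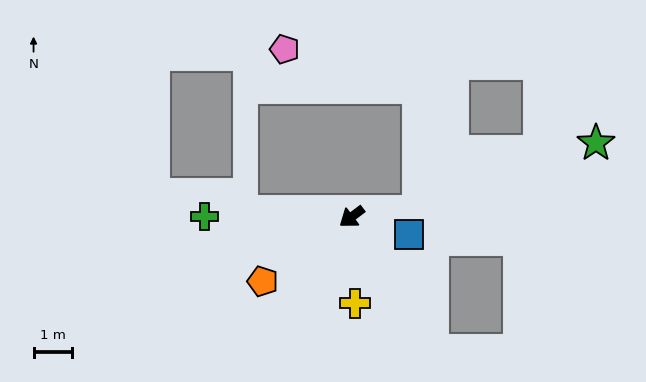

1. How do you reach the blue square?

turn left 126°, forward 1.6 m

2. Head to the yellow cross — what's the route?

turn left 55°, forward 2.3 m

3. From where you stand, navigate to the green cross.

turn right 37°, forward 3.9 m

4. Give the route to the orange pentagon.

forward 2.9 m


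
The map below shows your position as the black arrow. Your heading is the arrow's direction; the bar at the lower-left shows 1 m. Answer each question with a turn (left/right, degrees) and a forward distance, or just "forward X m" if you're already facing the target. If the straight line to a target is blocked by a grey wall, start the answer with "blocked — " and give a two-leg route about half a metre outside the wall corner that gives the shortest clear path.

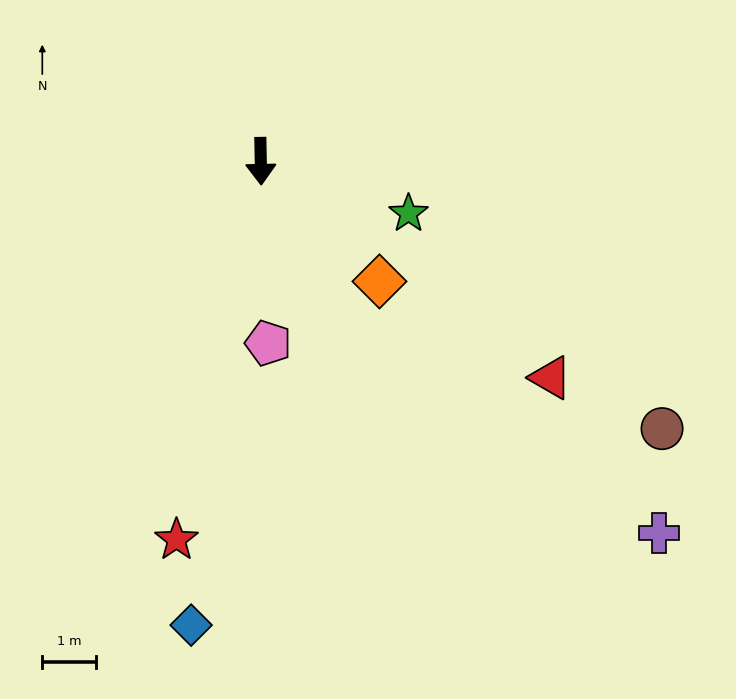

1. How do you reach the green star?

turn left 69°, forward 2.9 m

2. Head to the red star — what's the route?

turn right 14°, forward 7.3 m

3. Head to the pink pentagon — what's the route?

forward 3.4 m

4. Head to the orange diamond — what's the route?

turn left 44°, forward 3.2 m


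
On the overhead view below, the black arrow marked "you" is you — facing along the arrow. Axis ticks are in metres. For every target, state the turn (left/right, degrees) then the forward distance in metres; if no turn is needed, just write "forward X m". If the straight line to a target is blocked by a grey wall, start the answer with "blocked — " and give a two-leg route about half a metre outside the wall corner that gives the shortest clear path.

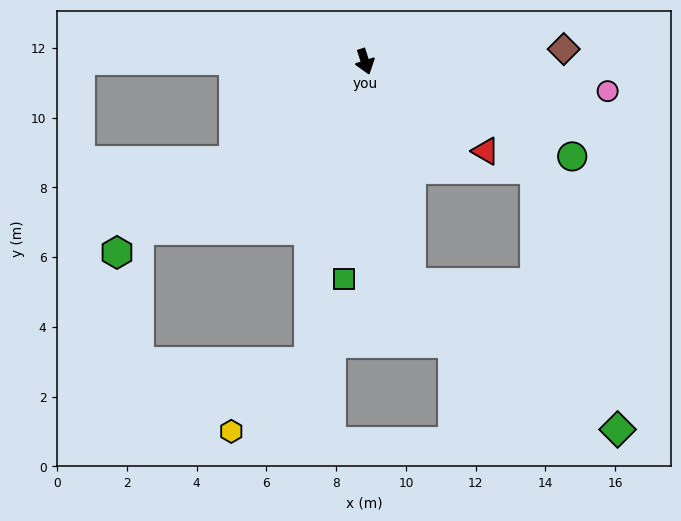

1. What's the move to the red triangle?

turn left 35°, forward 4.3 m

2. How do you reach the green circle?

turn left 47°, forward 6.5 m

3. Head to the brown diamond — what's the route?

turn left 76°, forward 5.7 m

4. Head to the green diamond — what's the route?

blocked — turn right 6°, forward 6.5 m, then turn left 43°, forward 7.3 m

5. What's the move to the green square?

turn right 23°, forward 6.3 m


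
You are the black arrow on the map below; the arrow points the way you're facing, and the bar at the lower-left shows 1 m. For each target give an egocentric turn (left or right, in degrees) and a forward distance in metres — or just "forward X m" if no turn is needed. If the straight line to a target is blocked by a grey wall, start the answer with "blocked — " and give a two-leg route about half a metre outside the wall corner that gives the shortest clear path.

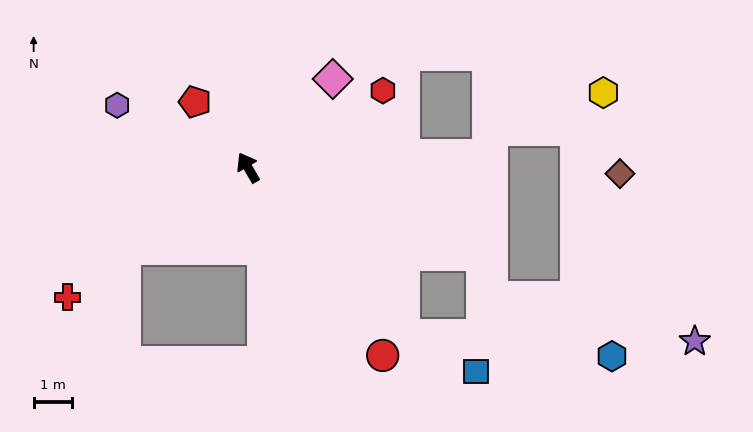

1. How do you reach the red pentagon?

turn left 9°, forward 2.2 m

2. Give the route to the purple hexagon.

turn left 35°, forward 3.8 m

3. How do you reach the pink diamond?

turn right 74°, forward 3.2 m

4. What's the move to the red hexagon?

turn right 90°, forward 4.1 m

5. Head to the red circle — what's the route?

turn right 174°, forward 6.0 m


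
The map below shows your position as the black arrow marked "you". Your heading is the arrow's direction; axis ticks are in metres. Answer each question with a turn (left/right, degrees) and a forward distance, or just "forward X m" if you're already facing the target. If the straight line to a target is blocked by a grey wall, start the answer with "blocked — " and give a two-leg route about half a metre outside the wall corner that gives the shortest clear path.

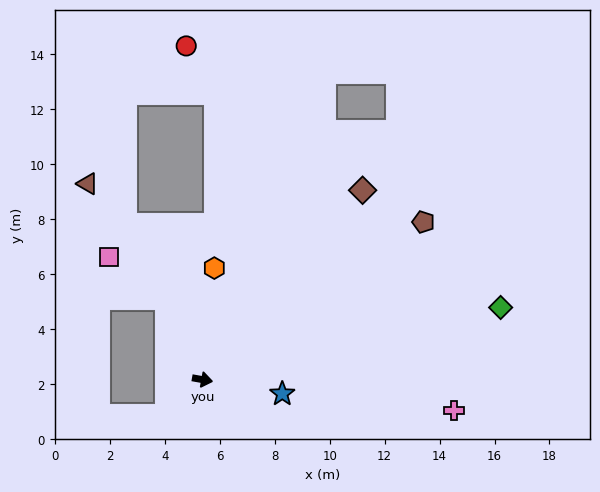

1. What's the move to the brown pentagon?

turn left 46°, forward 9.9 m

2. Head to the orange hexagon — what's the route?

turn left 94°, forward 4.1 m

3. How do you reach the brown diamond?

turn left 60°, forward 9.0 m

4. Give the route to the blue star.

forward 2.9 m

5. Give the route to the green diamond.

turn left 24°, forward 11.2 m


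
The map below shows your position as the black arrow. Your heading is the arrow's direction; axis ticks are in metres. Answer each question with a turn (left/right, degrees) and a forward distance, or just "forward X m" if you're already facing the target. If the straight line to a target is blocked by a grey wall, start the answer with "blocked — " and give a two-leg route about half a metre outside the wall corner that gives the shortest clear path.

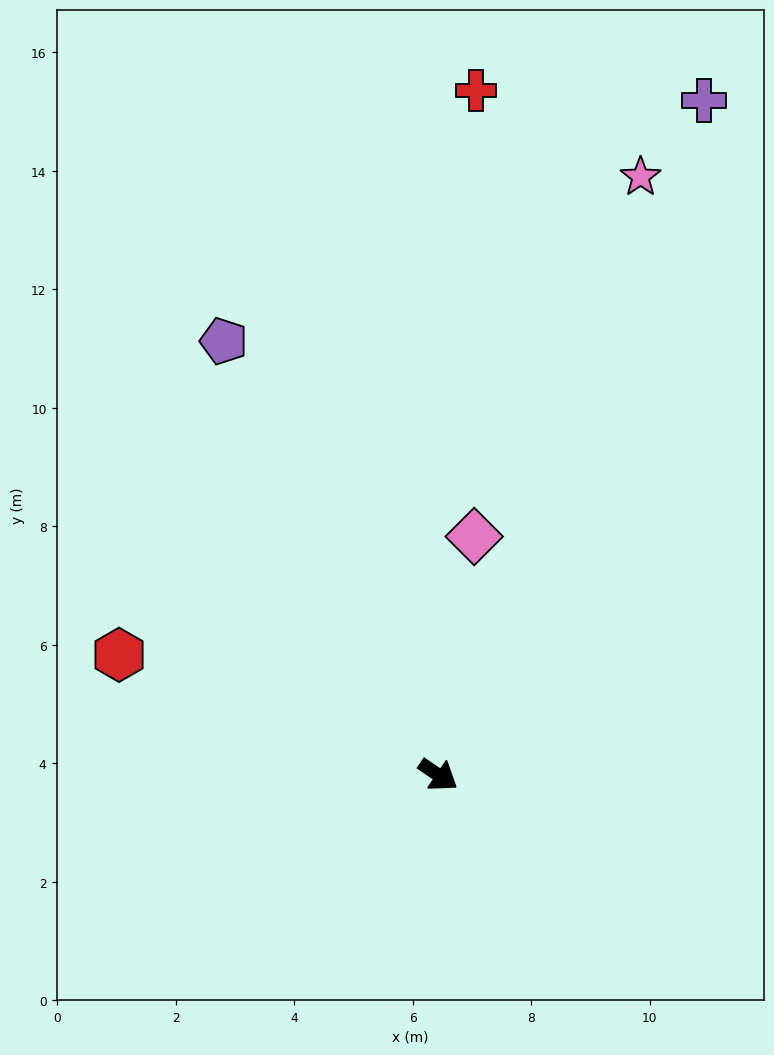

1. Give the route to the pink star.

turn left 106°, forward 10.7 m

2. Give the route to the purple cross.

turn left 103°, forward 12.2 m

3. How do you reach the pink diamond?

turn left 116°, forward 4.1 m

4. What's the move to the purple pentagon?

turn left 151°, forward 8.2 m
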